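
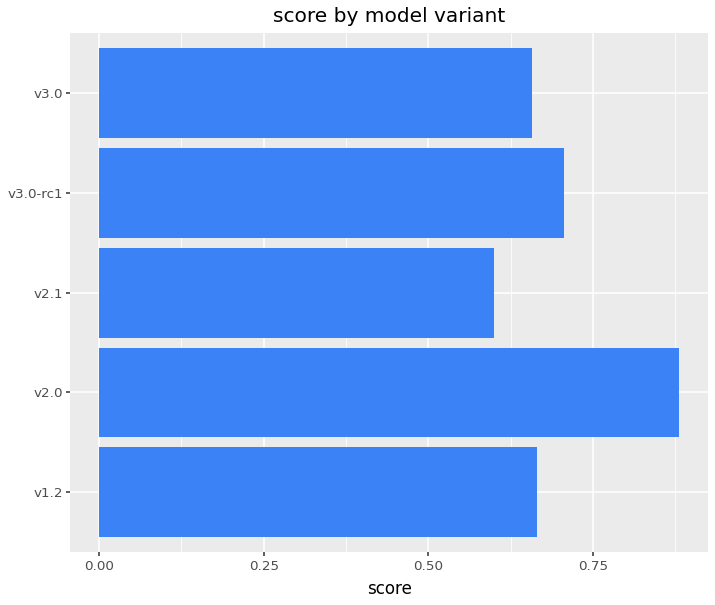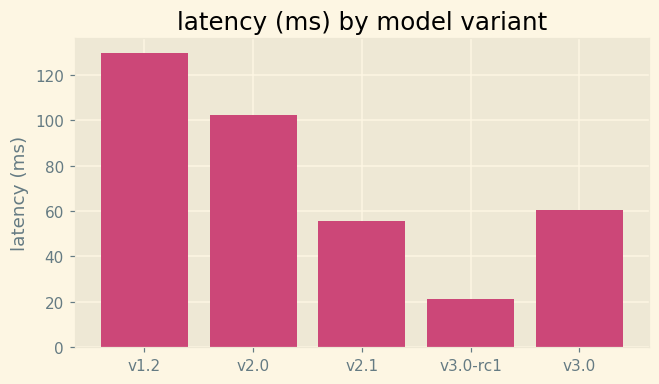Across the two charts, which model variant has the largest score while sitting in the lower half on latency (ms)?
v3.0-rc1

Chart 2 median latency (ms) ≈ 60; below-median model variants: v2.1, v3.0-rc1. Among those, v3.0-rc1 has the highest score (≈ 0.7).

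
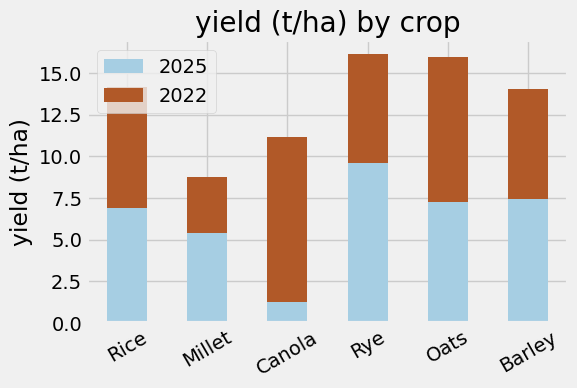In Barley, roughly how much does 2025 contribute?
≈ 8

2025 top ≈ 8, bottom ≈ 0; segment ≈ 8.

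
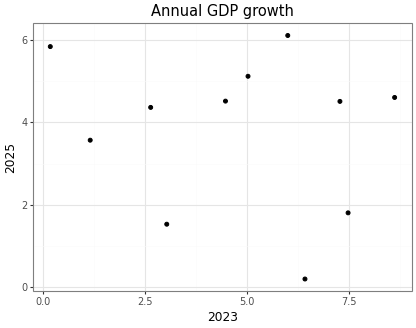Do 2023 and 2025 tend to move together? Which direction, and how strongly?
Points are roughly uncorrelated; weak (|r| ≈ 0.2).

no clear correlation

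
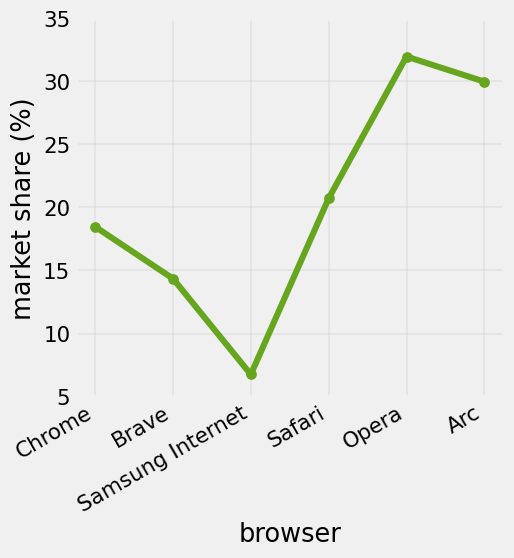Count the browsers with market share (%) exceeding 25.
Above 25: Opera, Arc.

2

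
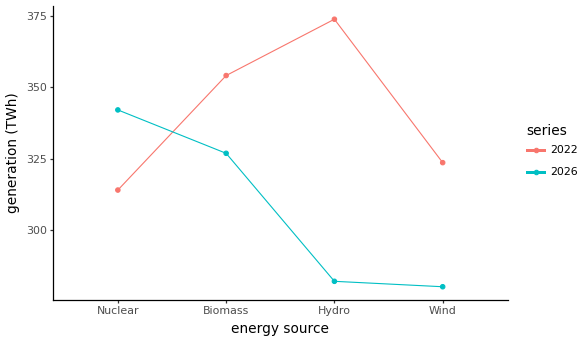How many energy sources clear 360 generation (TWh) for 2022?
Above 360: Hydro.

1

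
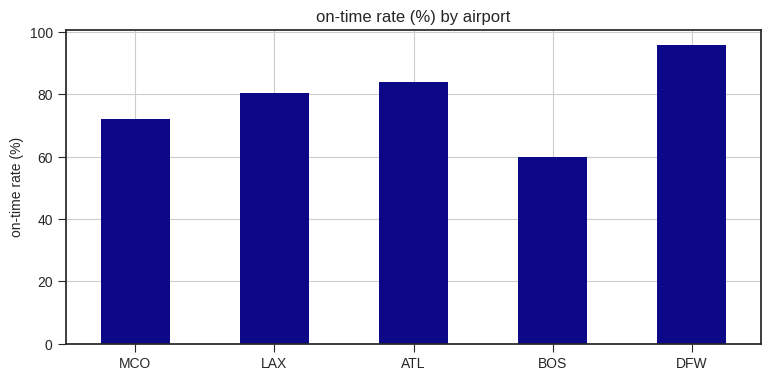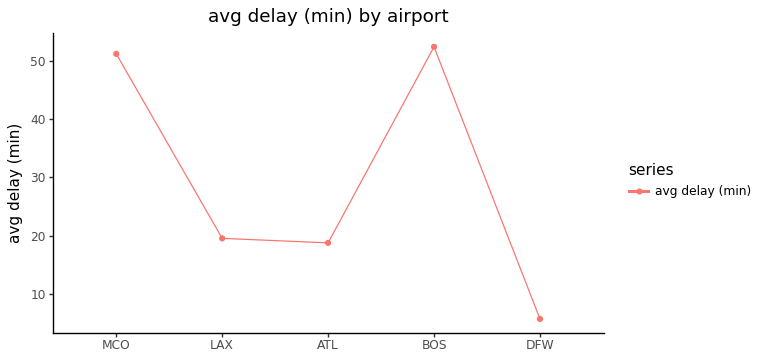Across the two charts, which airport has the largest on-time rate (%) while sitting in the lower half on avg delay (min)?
DFW

Chart 2 median avg delay (min) ≈ 20; below-median airports: ATL, DFW. Among those, DFW has the highest on-time rate (%) (≈ 100).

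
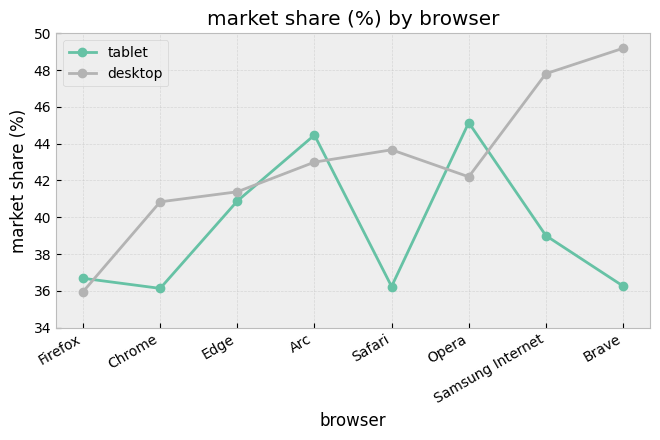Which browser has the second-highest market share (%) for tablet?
Top 3 for tablet: Opera ≈ 46, Arc ≈ 44, Edge ≈ 40.

Arc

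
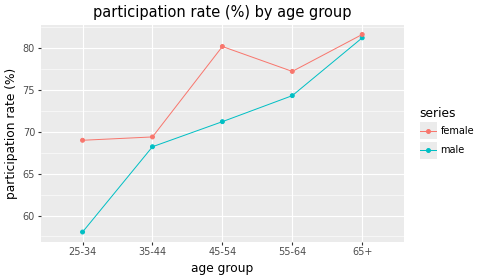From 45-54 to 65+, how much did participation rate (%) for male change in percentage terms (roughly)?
≈ +13.9%

45-54 ≈ 72, 65+ ≈ 82; (82 − 72) / 72 ≈ +13.9%.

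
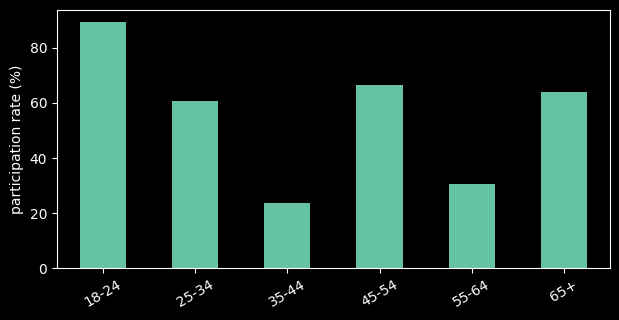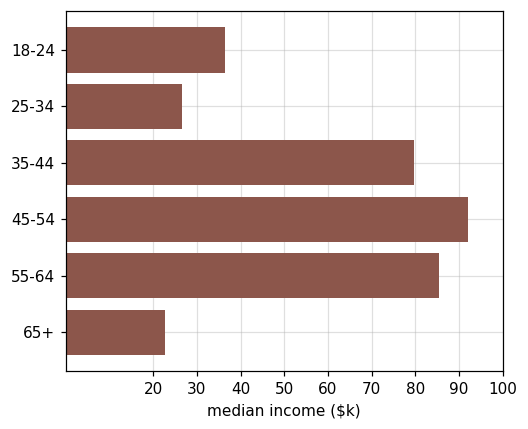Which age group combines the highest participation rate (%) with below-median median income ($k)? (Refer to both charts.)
Chart 2 median median income ($k) ≈ 60; below-median age groups: 18-24, 25-34, 65+. Among those, 18-24 has the highest participation rate (%) (≈ 90).

18-24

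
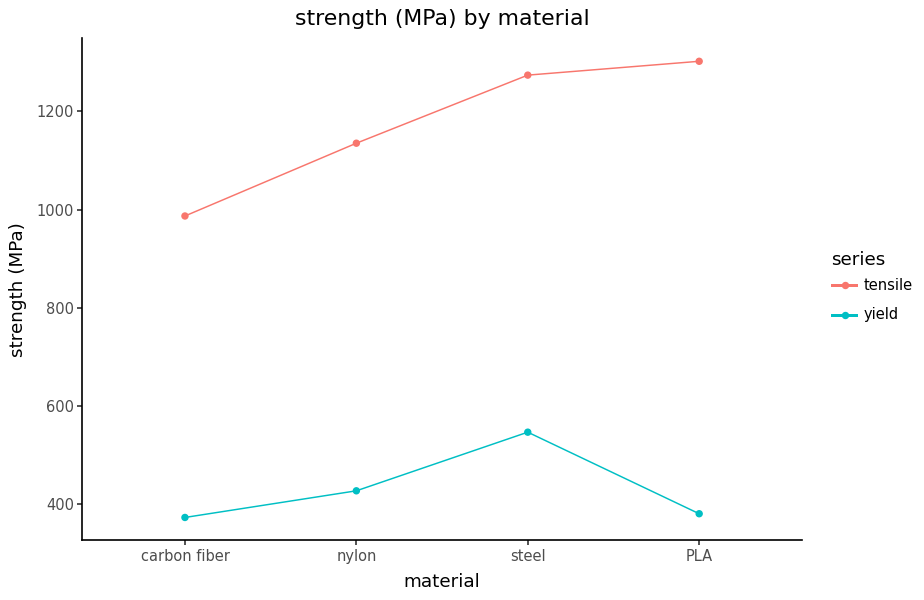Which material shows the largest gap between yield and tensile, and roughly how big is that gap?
PLA, ≈ 900 MPa

PLA: yield ≈ 400, tensile ≈ 1300 → gap ≈ 900. Next-largest (steel) is only ≈ 800.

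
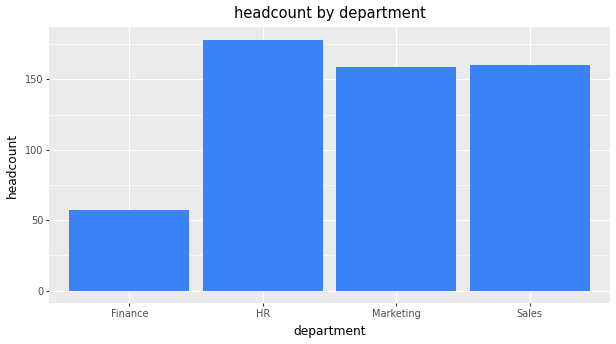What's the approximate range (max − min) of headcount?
Max HR ≈ 180, min Finance ≈ 60; range ≈ 120.

≈ 120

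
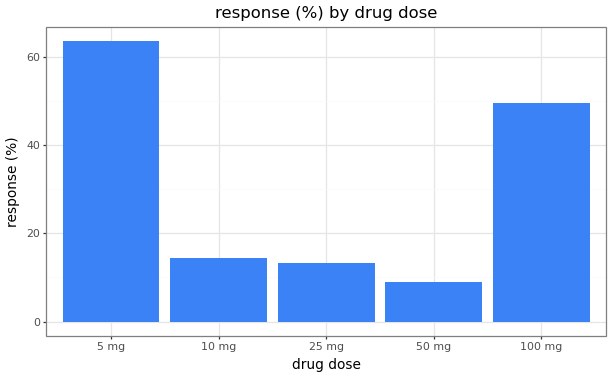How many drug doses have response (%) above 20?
2

Above 20: 5 mg, 100 mg.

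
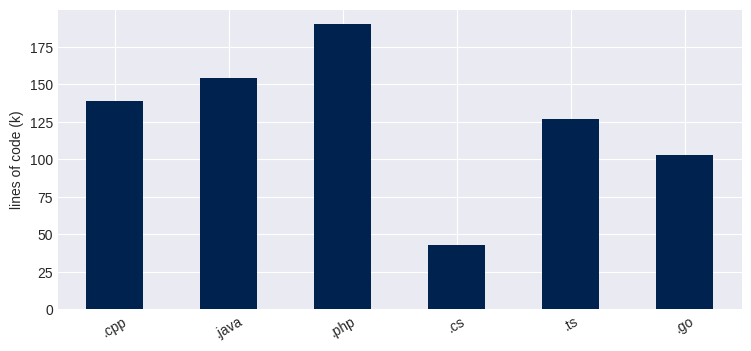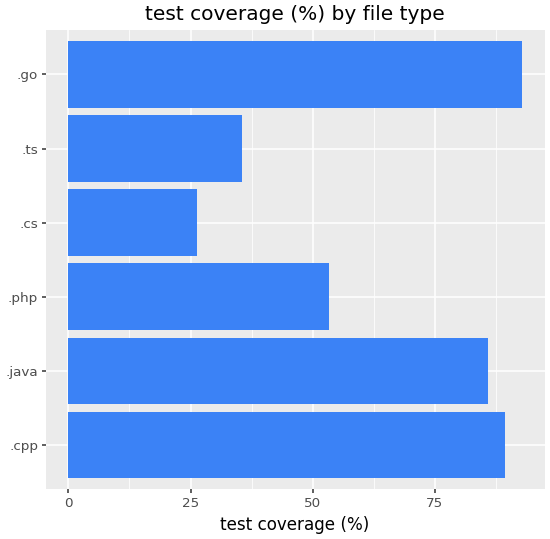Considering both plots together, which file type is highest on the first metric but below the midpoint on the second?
Chart 2 median test coverage (%) ≈ 70; below-median file types: .php, .cs, .ts. Among those, .php has the highest lines of code (k) (≈ 200).

.php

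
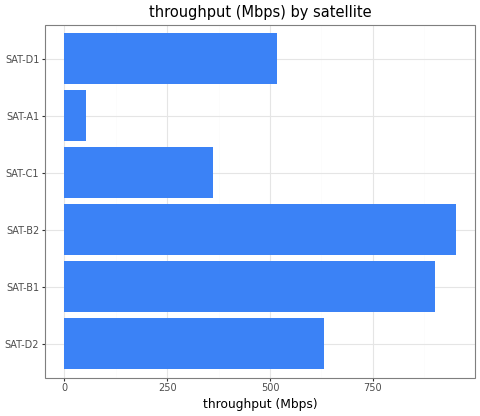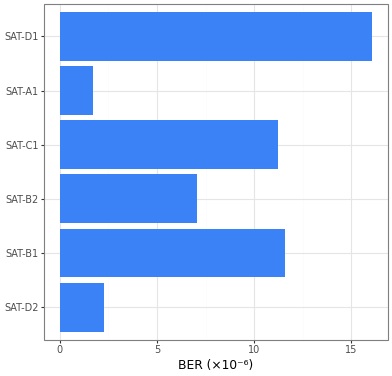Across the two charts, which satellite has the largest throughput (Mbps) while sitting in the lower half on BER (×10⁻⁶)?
Chart 2 median BER (×10⁻⁶) ≈ 10; below-median satellites: SAT-D2, SAT-B2, SAT-A1. Among those, SAT-B2 has the highest throughput (Mbps) (≈ 1000).

SAT-B2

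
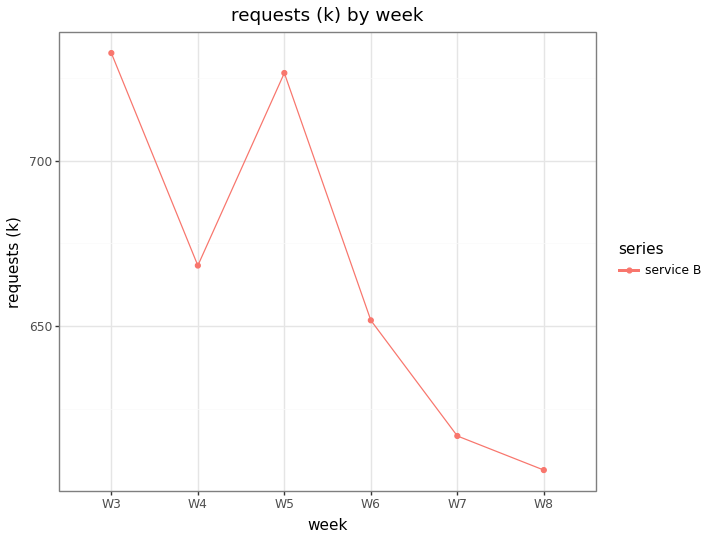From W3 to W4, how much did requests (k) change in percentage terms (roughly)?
W3 ≈ 740, W4 ≈ 660; (660 − 740) / 740 ≈ -10.8%.

≈ -10.8%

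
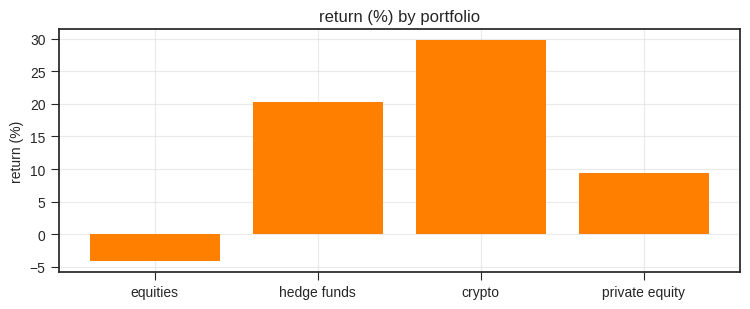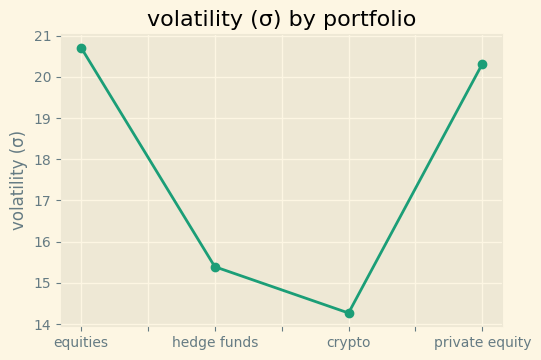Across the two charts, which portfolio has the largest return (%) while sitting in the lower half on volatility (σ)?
crypto

Chart 2 median volatility (σ) ≈ 18; below-median portfolios: hedge funds, crypto. Among those, crypto has the highest return (%) (≈ 30).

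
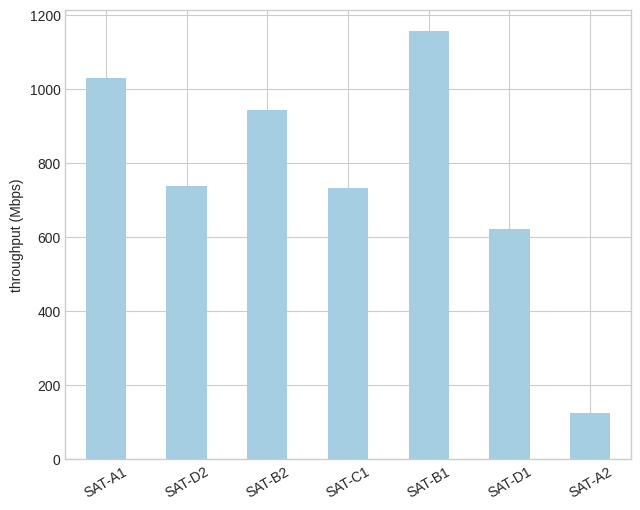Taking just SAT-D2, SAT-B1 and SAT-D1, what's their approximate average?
(700 + 1200 + 600) / 3 ≈ 833.

≈ 833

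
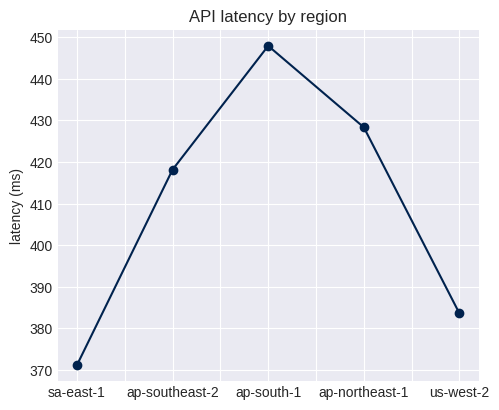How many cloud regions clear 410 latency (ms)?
Above 410: ap-southeast-2, ap-south-1, ap-northeast-1.

3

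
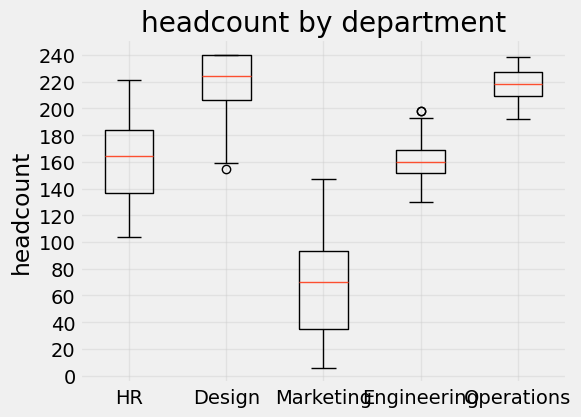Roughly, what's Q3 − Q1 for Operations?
≈ 20

Q3 ≈ 220, Q1 ≈ 200; IQR ≈ 20.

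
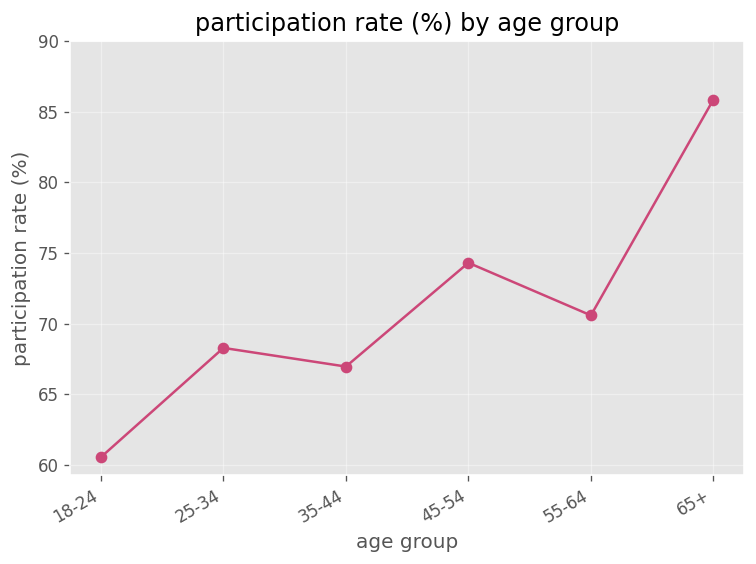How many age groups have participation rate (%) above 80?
Above 80: 65+.

1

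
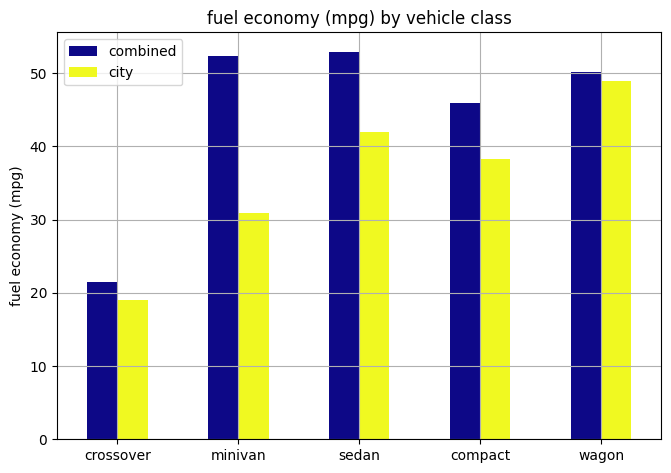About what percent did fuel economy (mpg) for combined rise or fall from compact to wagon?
compact ≈ 45, wagon ≈ 50; (50 − 45) / 45 ≈ +11.1%.

≈ +11.1%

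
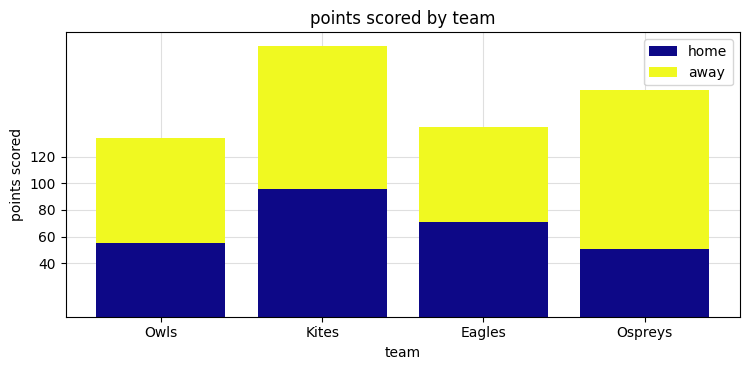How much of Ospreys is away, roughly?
away top ≈ 160, bottom ≈ 60; segment ≈ 100.

≈ 100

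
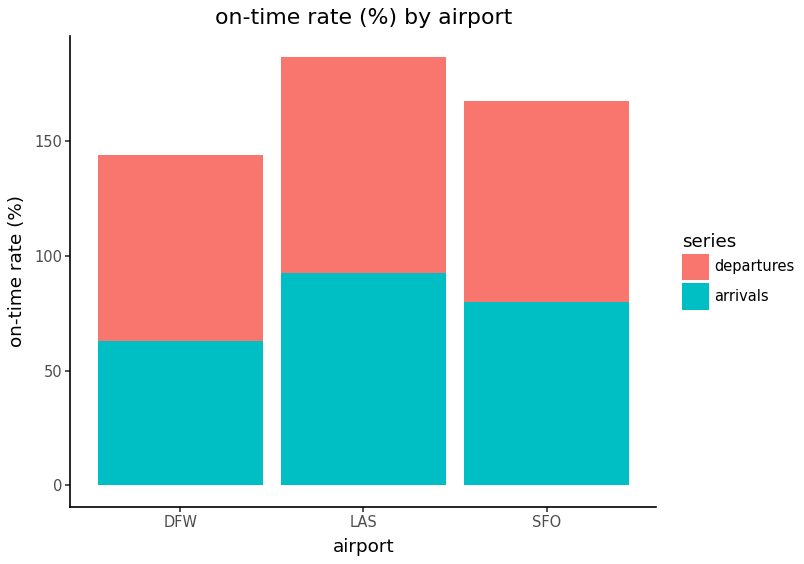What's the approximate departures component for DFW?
≈ 80

departures top ≈ 140, bottom ≈ 60; segment ≈ 80.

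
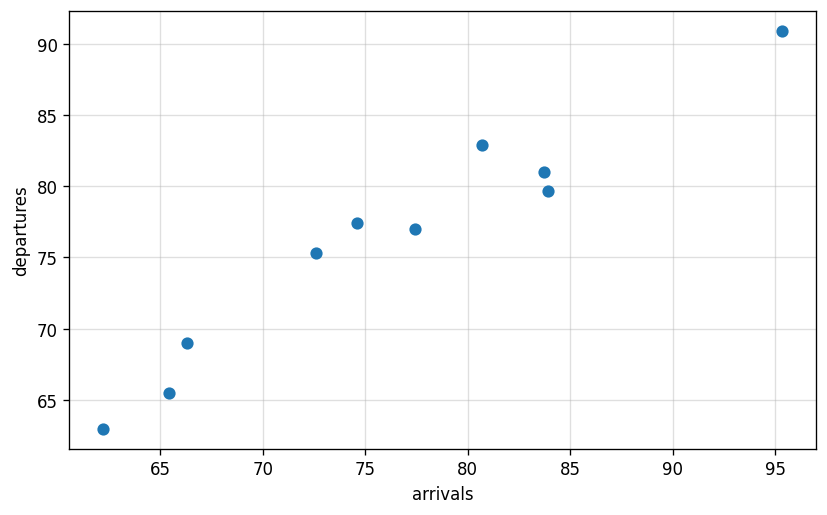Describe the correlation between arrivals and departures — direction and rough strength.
positive, strong

Points are positively correlated; strong (|r| ≈ 1.0).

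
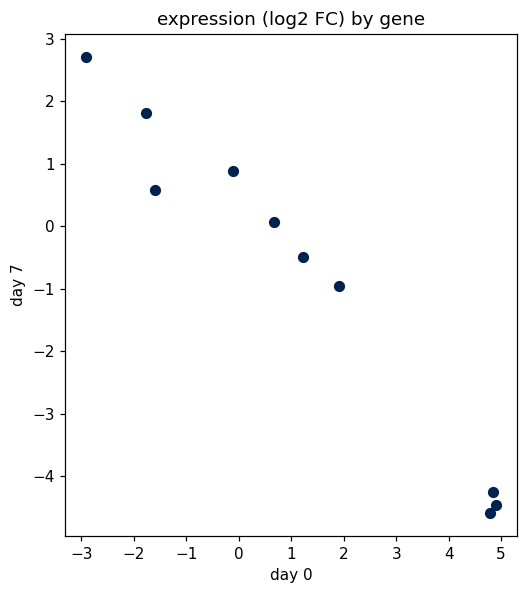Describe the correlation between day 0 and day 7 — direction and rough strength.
negative, strong

Points are negatively correlated; strong (|r| ≈ 1.0).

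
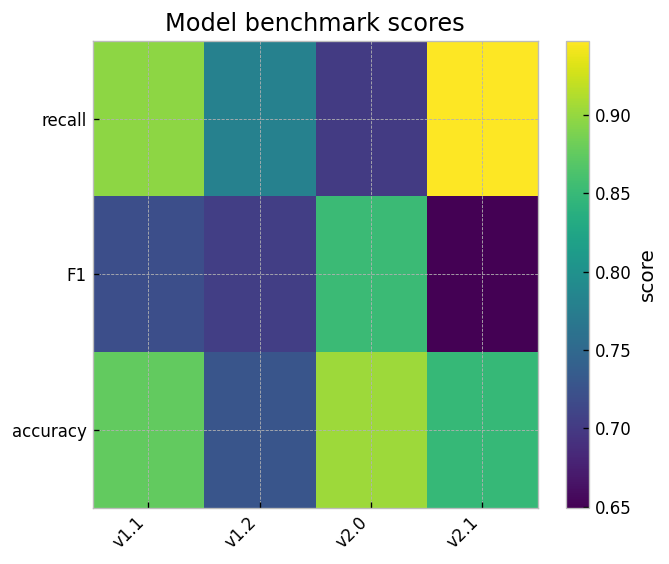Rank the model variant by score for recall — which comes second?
Top 3 for recall: v2.1 ≈ 0.95, v1.1 ≈ 0.90, v1.2 ≈ 0.80.

v1.1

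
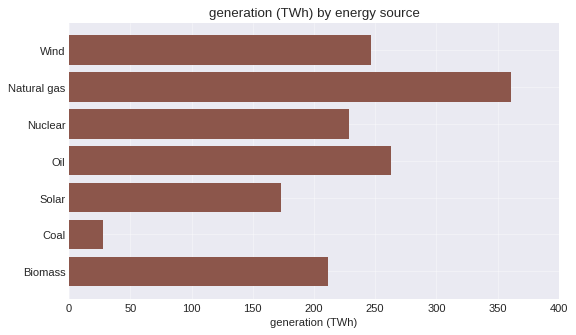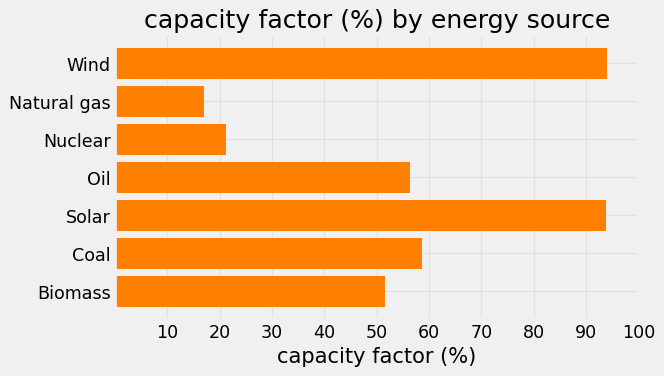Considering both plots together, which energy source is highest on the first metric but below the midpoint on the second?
Natural gas

Chart 2 median capacity factor (%) ≈ 60; below-median energy sources: Natural gas, Nuclear, Biomass. Among those, Natural gas has the highest generation (TWh) (≈ 350).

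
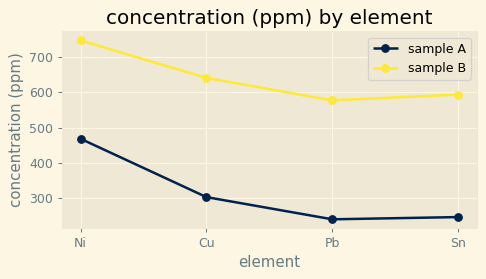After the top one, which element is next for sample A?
Cu

Top 3 for sample A: Ni ≈ 450, Cu ≈ 300, Sn ≈ 250.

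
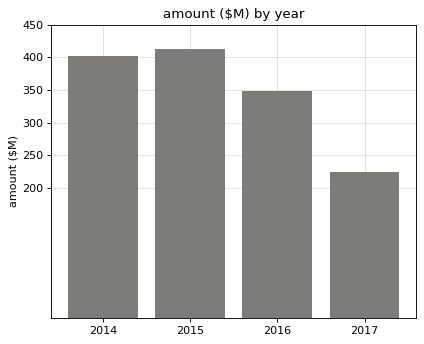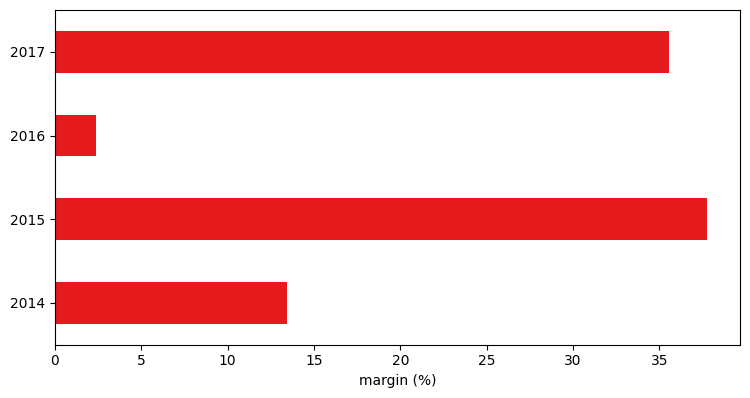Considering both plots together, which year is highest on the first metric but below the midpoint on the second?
Chart 2 median margin (%) ≈ 25; below-median years: 2014, 2016. Among those, 2014 has the highest amount ($M) (≈ 400).

2014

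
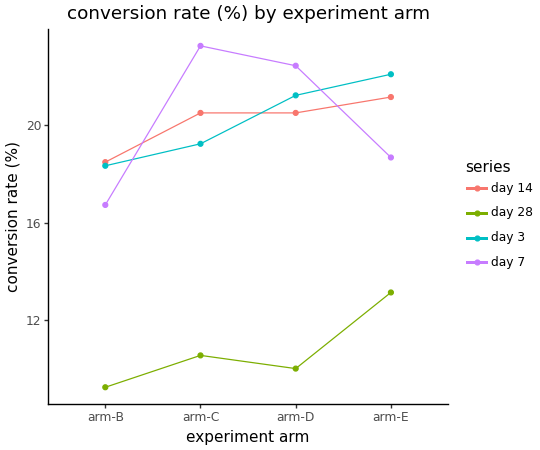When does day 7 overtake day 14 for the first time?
arm-B: day 7 ≈ 16 vs day 14 ≈ 18 (not yet); arm-C: day 7 ≈ 24 vs day 14 ≈ 20 (first crossover).

arm-C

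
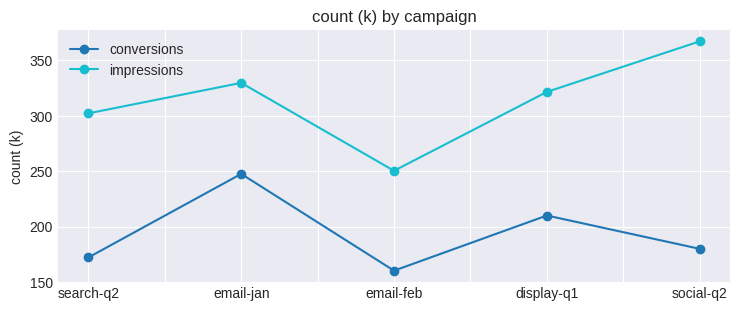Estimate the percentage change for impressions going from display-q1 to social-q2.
display-q1 ≈ 320, social-q2 ≈ 360; (360 − 320) / 320 ≈ +12.5%.

≈ +12.5%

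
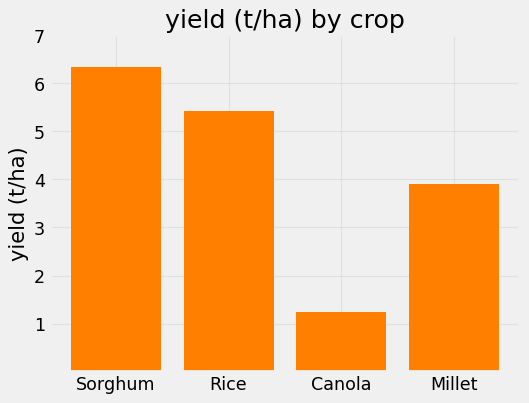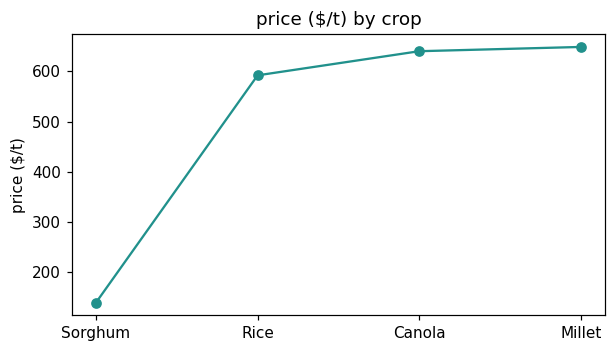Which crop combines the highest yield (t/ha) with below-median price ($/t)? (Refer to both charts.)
Chart 2 median price ($/t) ≈ 600; below-median crops: Sorghum, Rice. Among those, Sorghum has the highest yield (t/ha) (≈ 6).

Sorghum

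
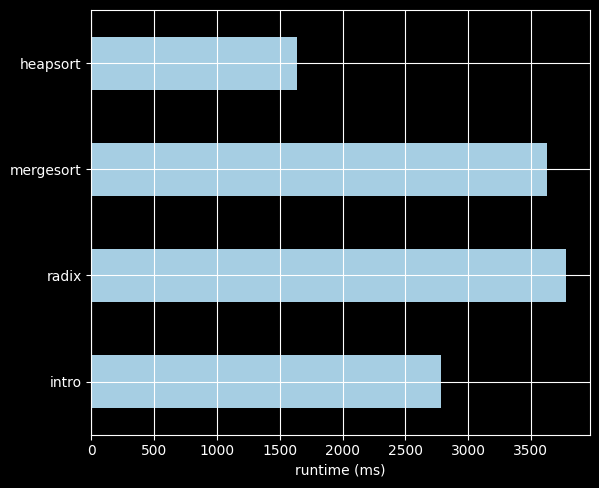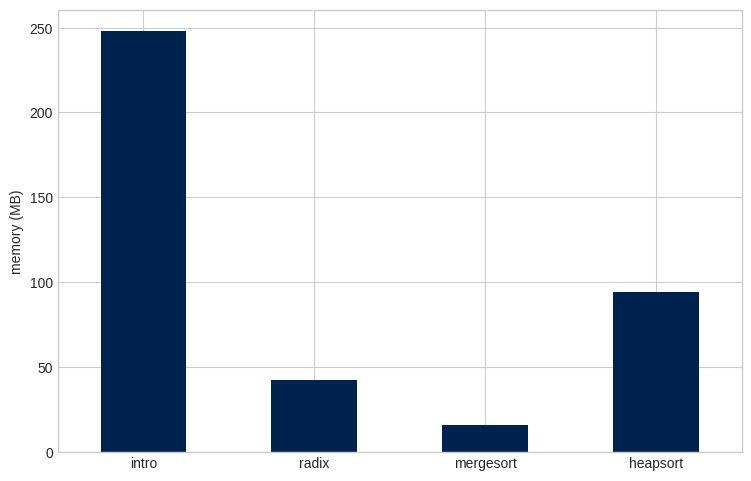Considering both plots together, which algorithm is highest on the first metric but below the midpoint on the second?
Chart 2 median memory (MB) ≈ 75; below-median algorithms: radix, mergesort. Among those, radix has the highest runtime (ms) (≈ 4000).

radix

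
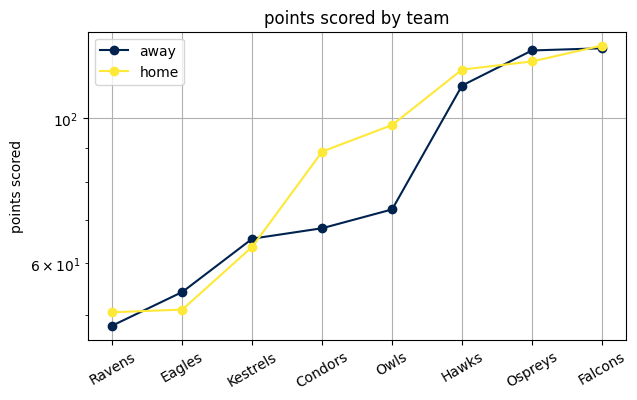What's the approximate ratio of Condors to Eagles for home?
Condors ≈ 90, Eagles ≈ 50; 90/50 ≈ 1.8.

≈ 1.8×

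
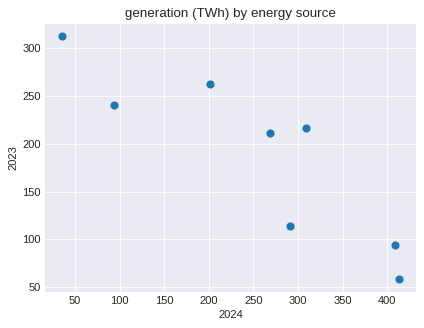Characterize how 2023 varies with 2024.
negative, strong

Points are negatively correlated; strong (|r| ≈ 0.9).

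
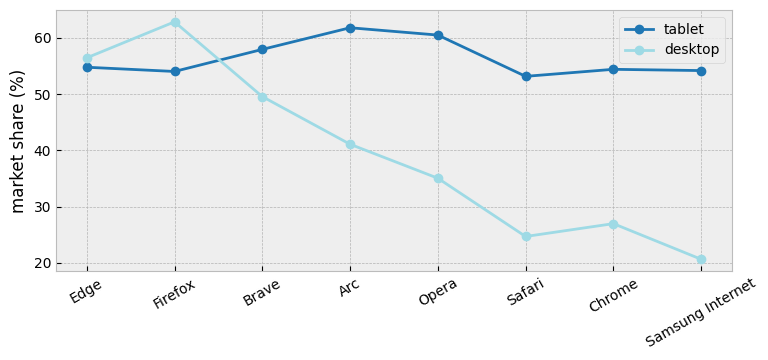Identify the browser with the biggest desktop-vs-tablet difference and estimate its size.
Samsung Internet: desktop ≈ 20, tablet ≈ 55 → gap ≈ 35. Next-largest (Safari) is only ≈ 30.

Samsung Internet, ≈ 35 %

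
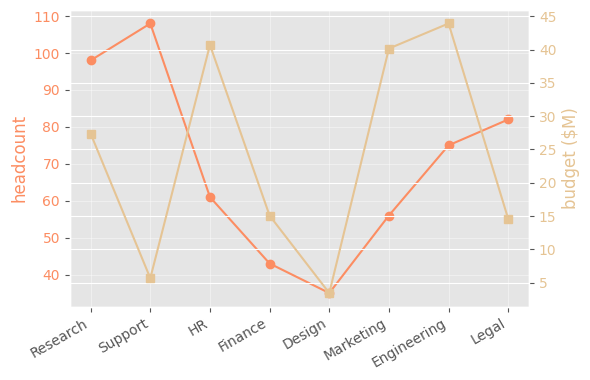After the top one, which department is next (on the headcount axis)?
Research

Top 3 (on the headcount axis): Support ≈ 110, Research ≈ 100, Legal ≈ 80.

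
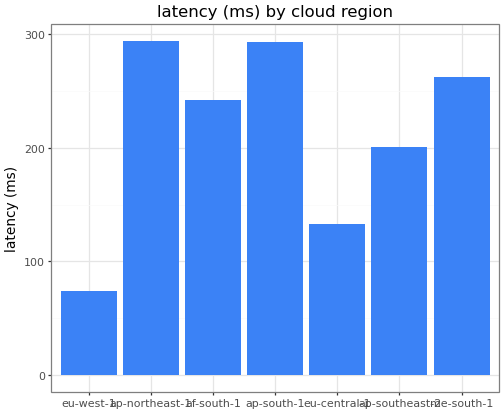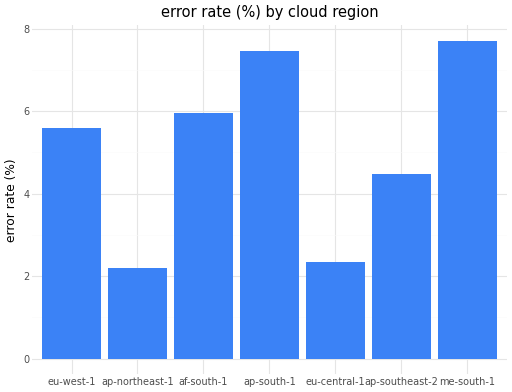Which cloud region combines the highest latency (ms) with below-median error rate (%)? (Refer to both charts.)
ap-northeast-1

Chart 2 median error rate (%) ≈ 6; below-median cloud regions: ap-northeast-1, eu-central-1, ap-southeast-2. Among those, ap-northeast-1 has the highest latency (ms) (≈ 300).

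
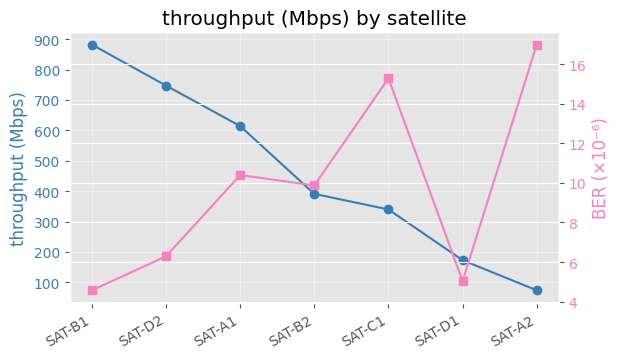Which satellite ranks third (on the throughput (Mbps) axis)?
Top 4 (on the throughput (Mbps) axis): SAT-B1 ≈ 900, SAT-D2 ≈ 700, SAT-A1 ≈ 600, SAT-B2 ≈ 400.

SAT-A1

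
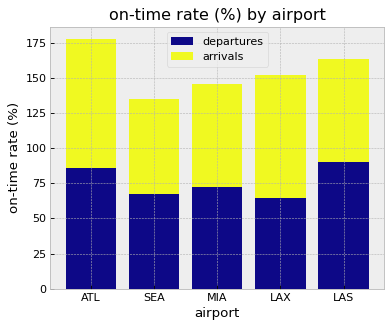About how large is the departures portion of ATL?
≈ 80

departures top ≈ 80, bottom ≈ 0; segment ≈ 80.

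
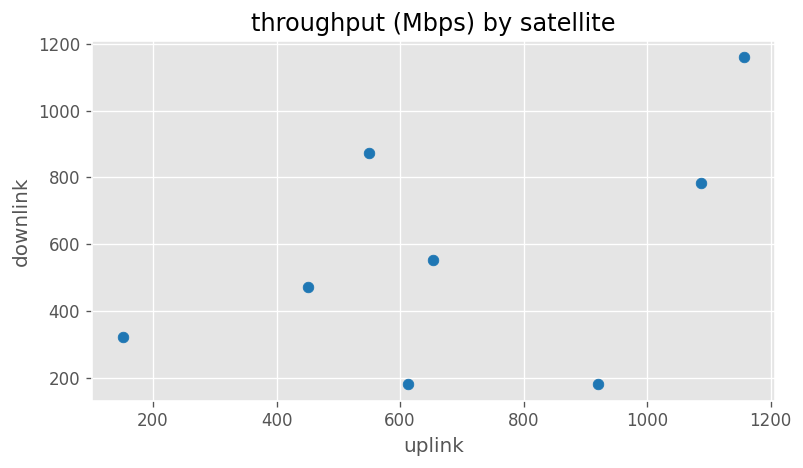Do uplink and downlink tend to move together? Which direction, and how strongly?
positive, moderate

Points are positively correlated; moderate (|r| ≈ 0.5).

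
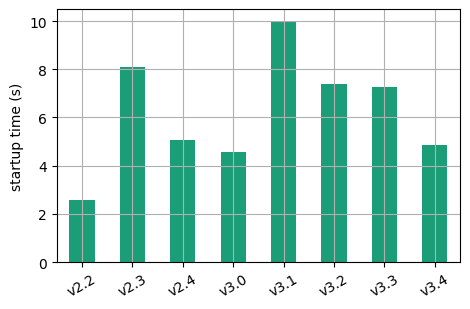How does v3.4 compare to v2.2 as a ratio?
≈ 1.67×

v3.4 ≈ 5, v2.2 ≈ 3; 5/3 ≈ 1.67.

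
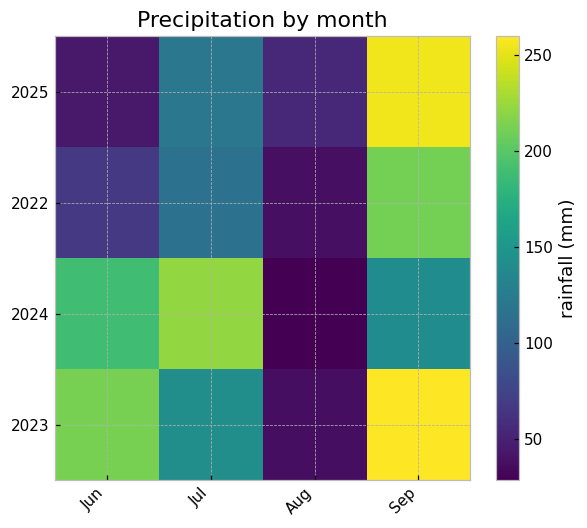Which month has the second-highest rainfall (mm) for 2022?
Top 3 for 2022: Sep ≈ 220, Jul ≈ 120, Jun ≈ 60.

Jul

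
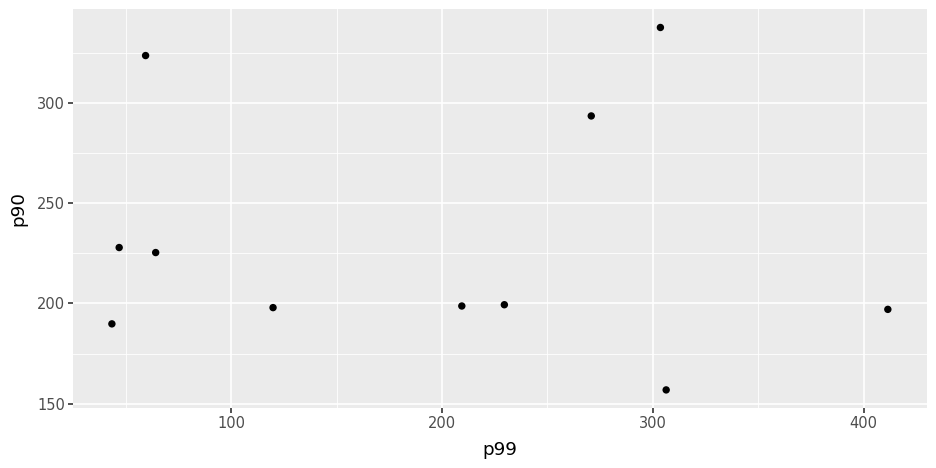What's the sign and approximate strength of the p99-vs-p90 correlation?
Points are roughly uncorrelated; weak (|r| ≈ 0.0).

no clear correlation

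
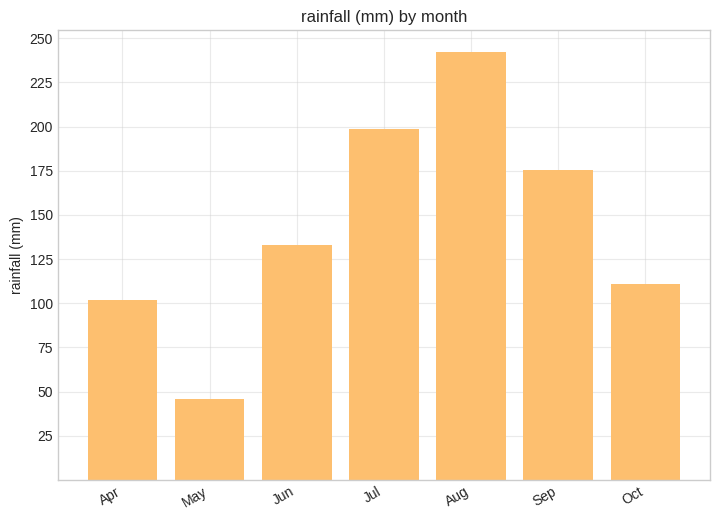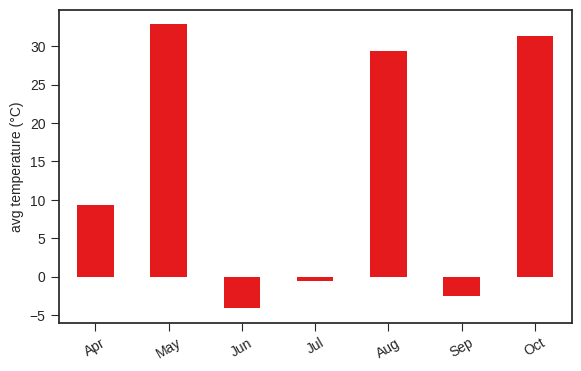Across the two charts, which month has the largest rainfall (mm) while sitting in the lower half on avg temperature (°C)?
Chart 2 median avg temperature (°C) ≈ 10; below-median months: Jun, Jul, Sep. Among those, Jul has the highest rainfall (mm) (≈ 200).

Jul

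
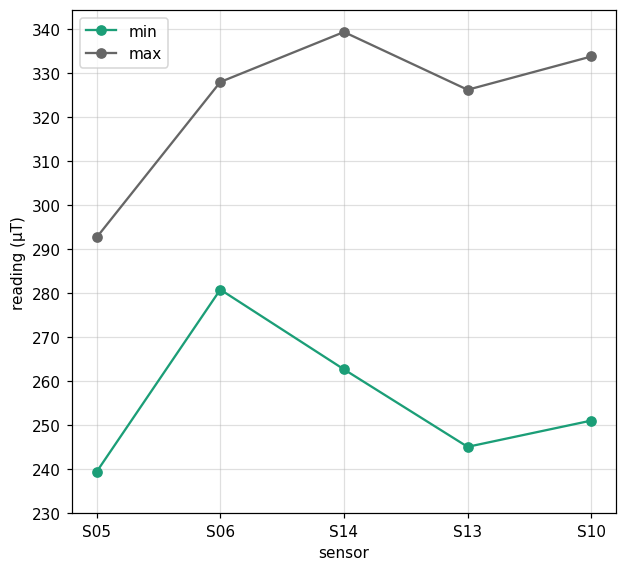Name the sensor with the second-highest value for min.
S14

Top 3 for min: S06 ≈ 280, S14 ≈ 260, S10 ≈ 250.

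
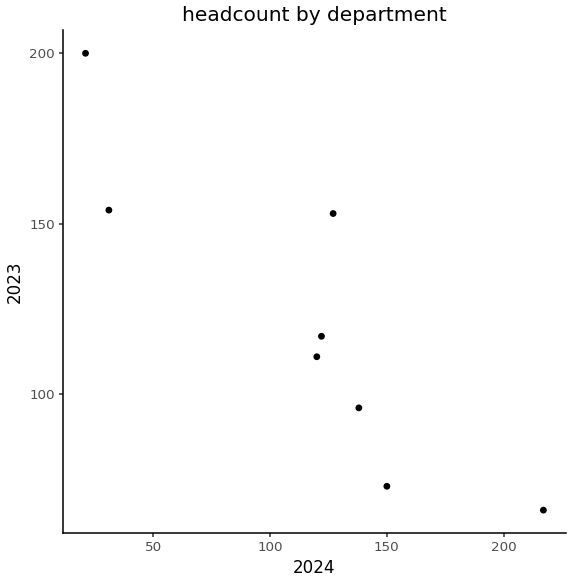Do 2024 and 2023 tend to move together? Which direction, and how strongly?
negative, strong

Points are negatively correlated; strong (|r| ≈ 0.9).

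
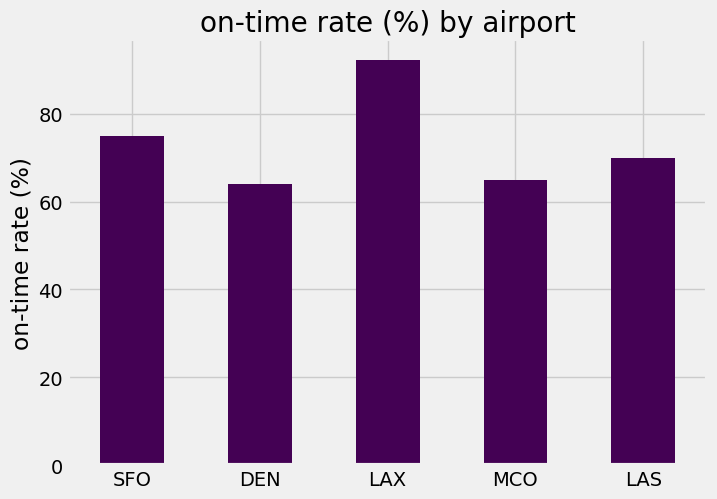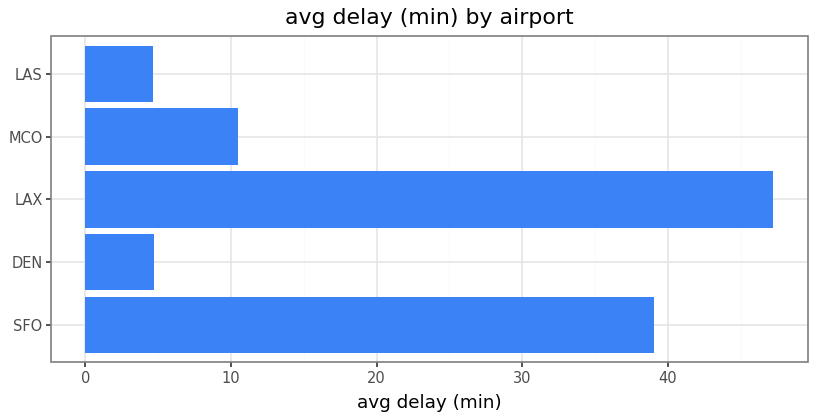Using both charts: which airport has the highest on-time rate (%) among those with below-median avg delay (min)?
LAS

Chart 2 median avg delay (min) ≈ 10; below-median airports: DEN, LAS. Among those, LAS has the highest on-time rate (%) (≈ 70).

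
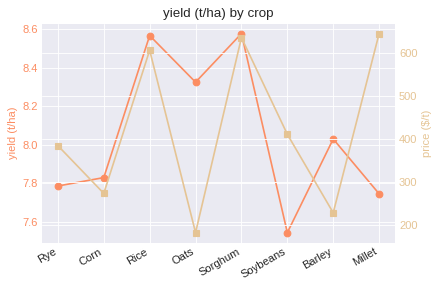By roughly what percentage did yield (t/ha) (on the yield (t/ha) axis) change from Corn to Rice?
Corn ≈ 7.8, Rice ≈ 8.6; (8.6 − 7.8) / 7.8 ≈ +10.3%.

≈ +10.3%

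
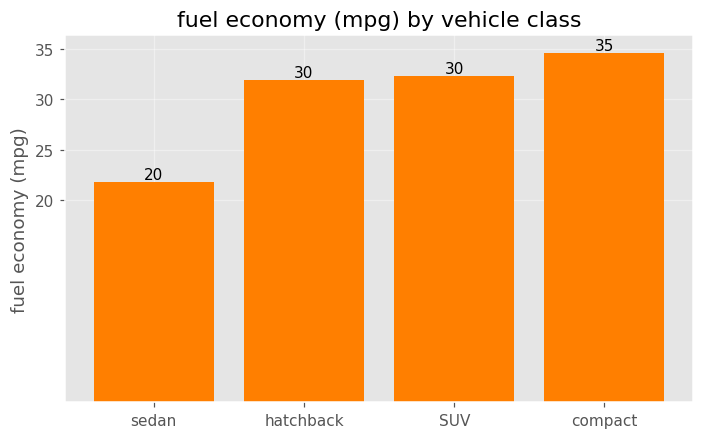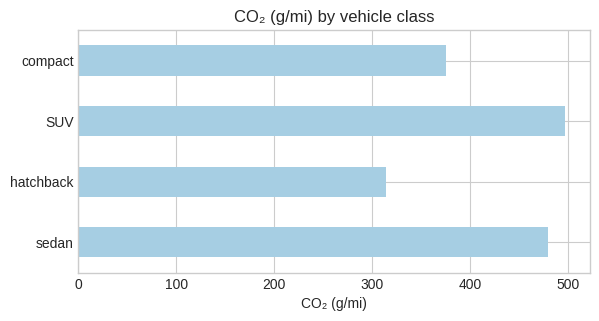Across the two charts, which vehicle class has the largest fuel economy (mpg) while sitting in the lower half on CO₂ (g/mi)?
Chart 2 median CO₂ (g/mi) ≈ 450; below-median vehicle classes: hatchback, compact. Among those, compact has the highest fuel economy (mpg) (≈ 35).

compact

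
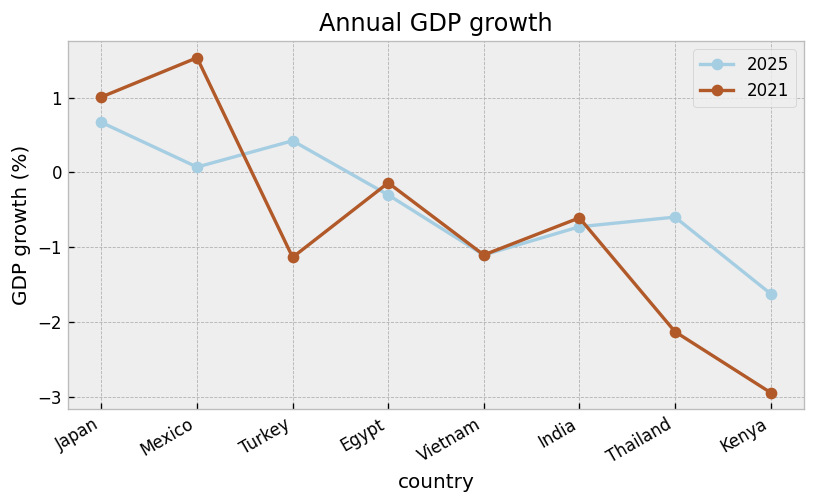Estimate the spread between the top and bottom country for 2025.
≈ 2.0

Max Japan ≈ 0.5, min Kenya ≈ -1.5; range ≈ 2.0.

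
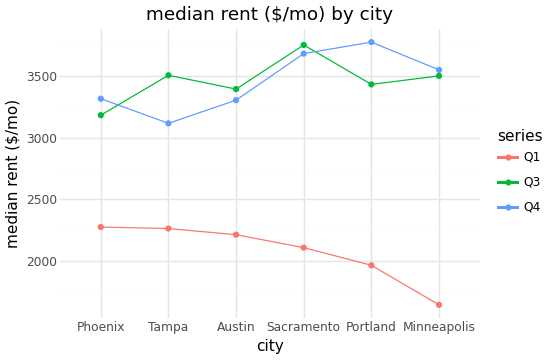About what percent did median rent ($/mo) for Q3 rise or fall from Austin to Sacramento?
≈ +11.8%

Austin ≈ 3400, Sacramento ≈ 3800; (3800 − 3400) / 3400 ≈ +11.8%.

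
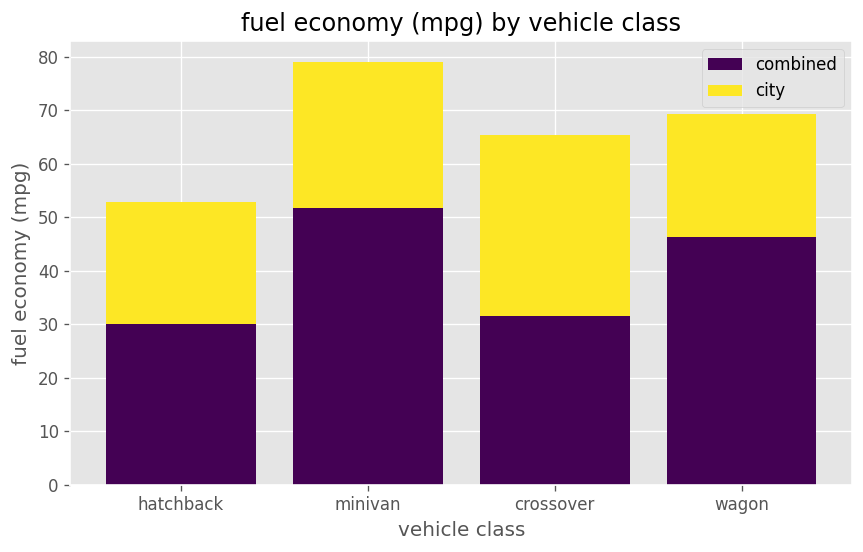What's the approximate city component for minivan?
≈ 30

city top ≈ 80, bottom ≈ 50; segment ≈ 30.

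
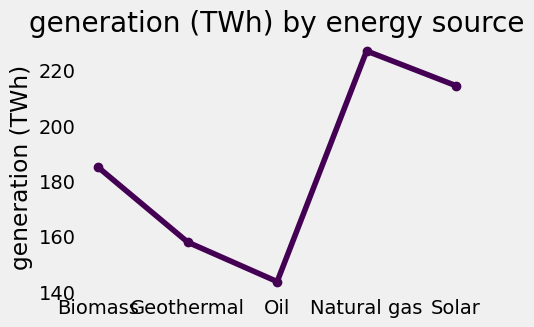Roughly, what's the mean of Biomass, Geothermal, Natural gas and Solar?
(180 + 160 + 230 + 210) / 4 ≈ 195.

≈ 195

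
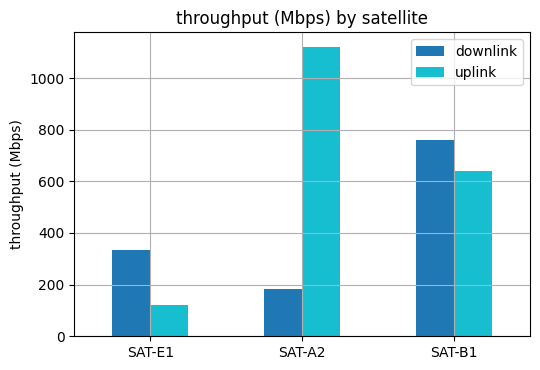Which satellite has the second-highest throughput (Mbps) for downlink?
SAT-E1

Top 3 for downlink: SAT-B1 ≈ 800, SAT-E1 ≈ 300, SAT-A2 ≈ 200.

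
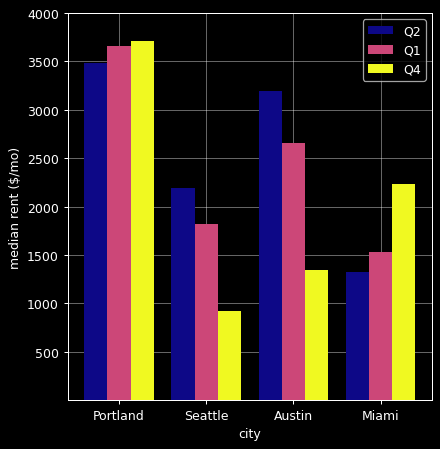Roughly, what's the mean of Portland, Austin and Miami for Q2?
≈ 2667

(3500 + 3000 + 1500) / 3 ≈ 2667.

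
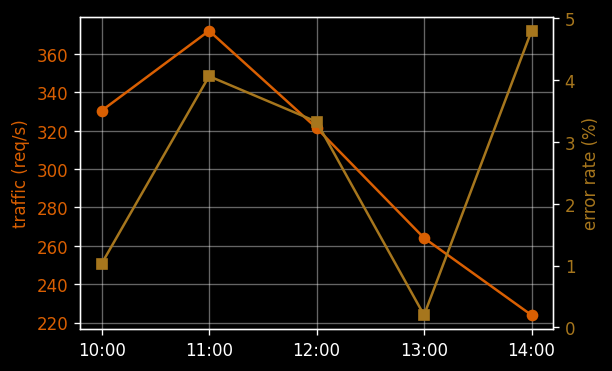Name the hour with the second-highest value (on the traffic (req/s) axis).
10:00

Top 3 (on the traffic (req/s) axis): 11:00 ≈ 380, 10:00 ≈ 340, 12:00 ≈ 320.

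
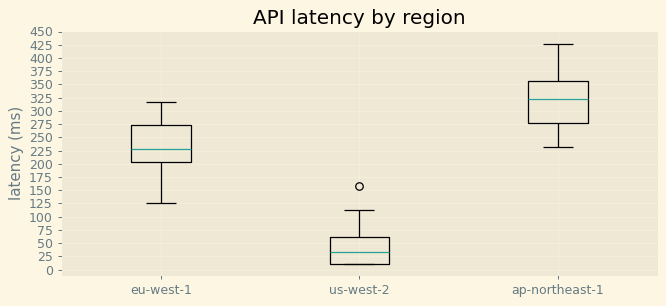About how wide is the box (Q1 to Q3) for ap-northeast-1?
≈ 75

Q3 ≈ 350, Q1 ≈ 275; IQR ≈ 75.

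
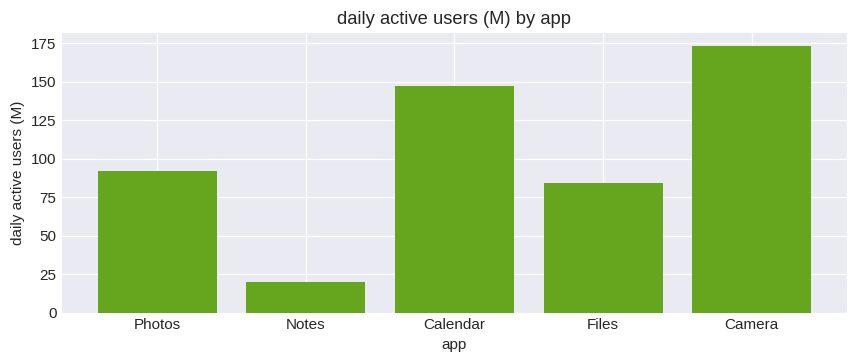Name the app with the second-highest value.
Top 3: Camera ≈ 180, Calendar ≈ 140, Photos ≈ 100.

Calendar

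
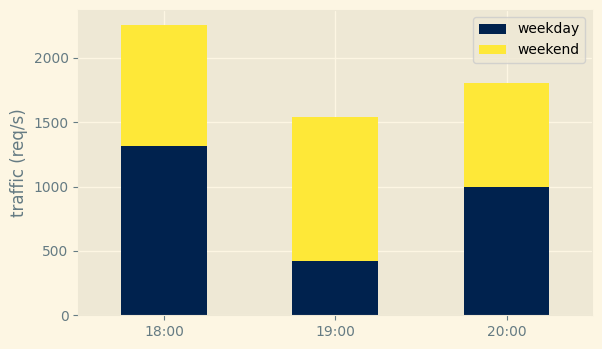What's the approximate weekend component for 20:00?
≈ 800

weekend top ≈ 1800, bottom ≈ 1000; segment ≈ 800.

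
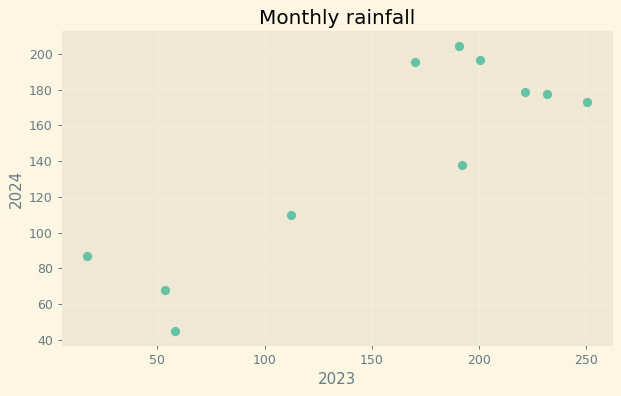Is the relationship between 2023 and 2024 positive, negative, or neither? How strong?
positive, strong

Points are positively correlated; strong (|r| ≈ 0.9).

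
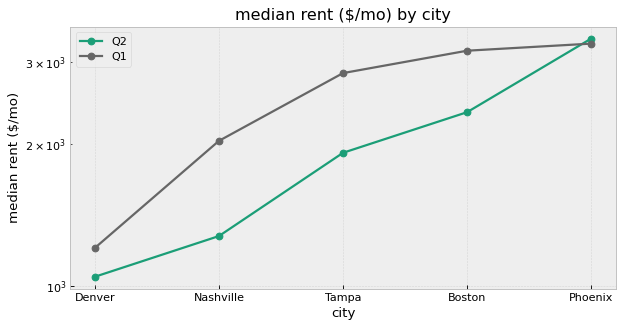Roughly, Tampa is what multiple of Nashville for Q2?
Tampa ≈ 2000, Nashville ≈ 1200; 2000/1200 ≈ 1.67.

≈ 1.67×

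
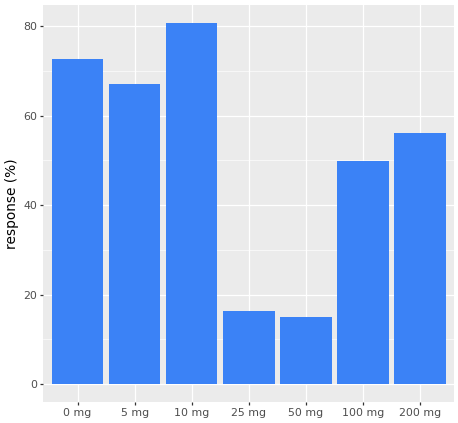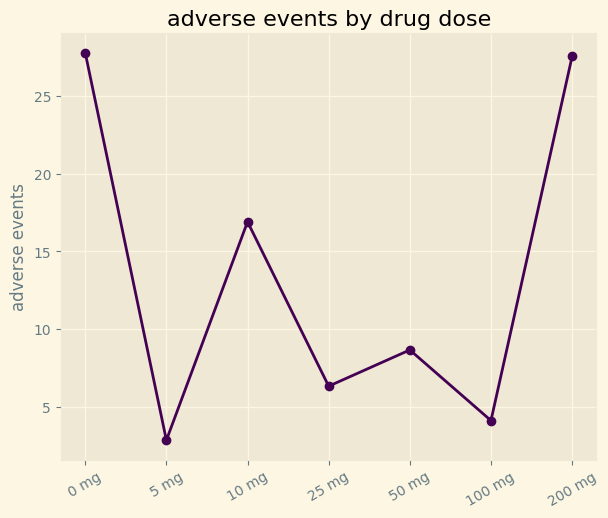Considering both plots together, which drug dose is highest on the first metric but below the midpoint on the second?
5 mg

Chart 2 median adverse events ≈ 10; below-median drug doses: 5 mg, 25 mg, 100 mg. Among those, 5 mg has the highest response (%) (≈ 70).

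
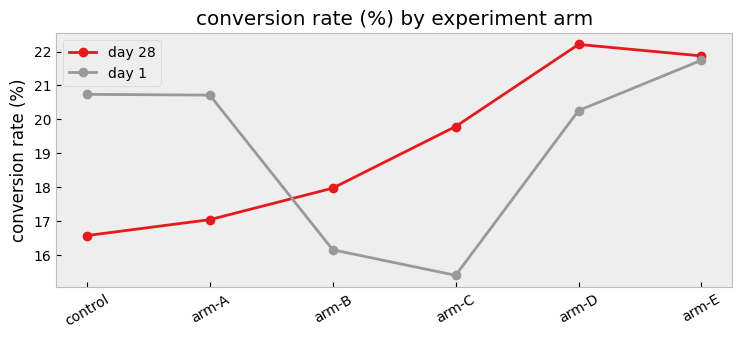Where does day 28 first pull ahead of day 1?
arm-A: day 28 ≈ 17 vs day 1 ≈ 21 (not yet); arm-B: day 28 ≈ 18 vs day 1 ≈ 16 (first crossover).

arm-B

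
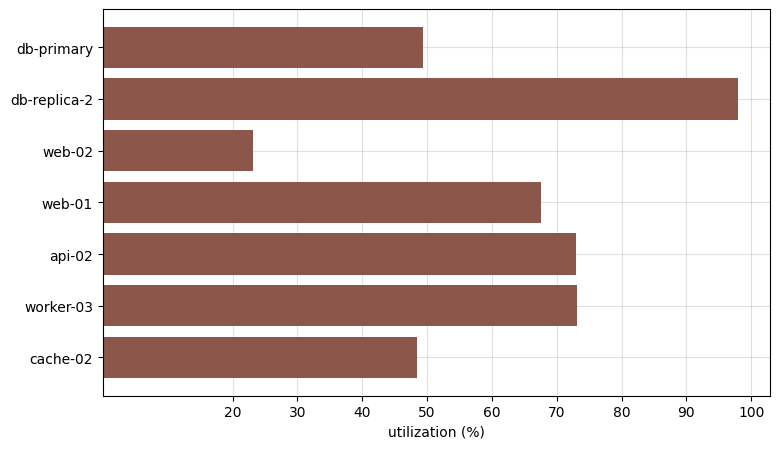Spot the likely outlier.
web-02 ≈ 20; the rest sit between ≈ 50 and ≈ 100.

web-02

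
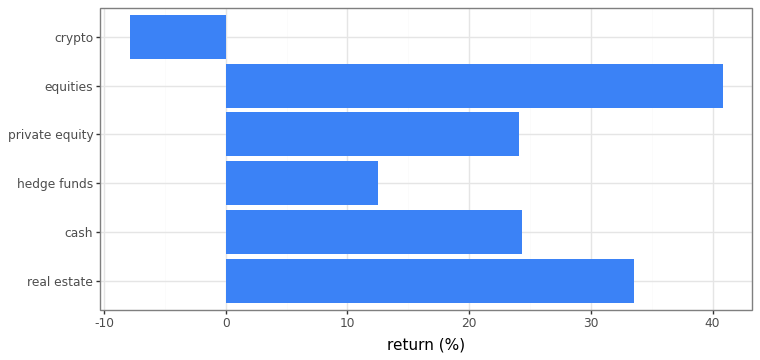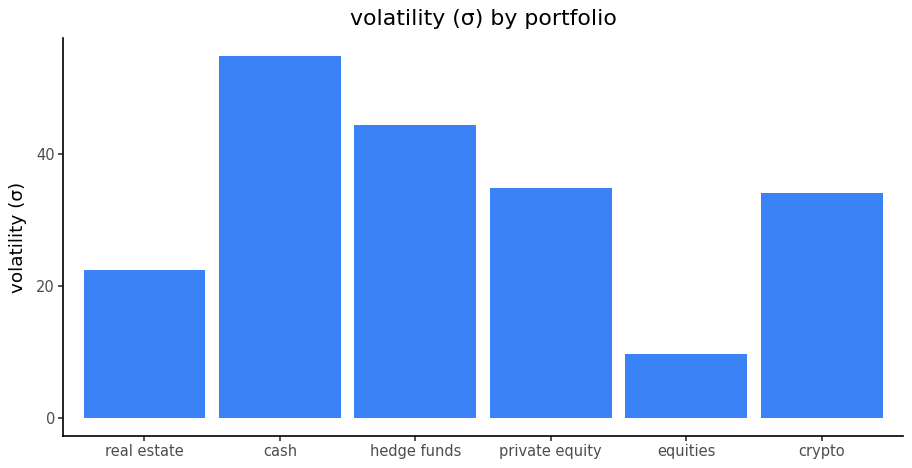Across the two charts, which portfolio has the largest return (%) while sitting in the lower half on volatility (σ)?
Chart 2 median volatility (σ) ≈ 30; below-median portfolios: real estate, equities, crypto. Among those, equities has the highest return (%) (≈ 40).

equities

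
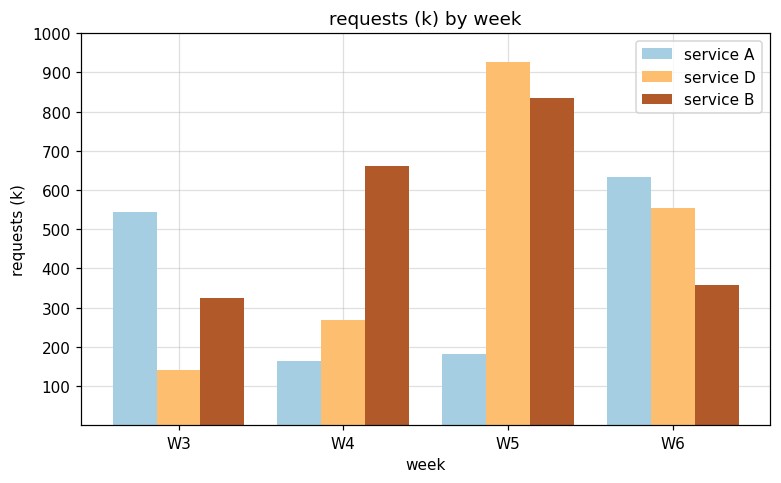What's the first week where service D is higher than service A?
W3: service D ≈ 100 vs service A ≈ 500 (not yet); W4: service D ≈ 300 vs service A ≈ 200 (first crossover).

W4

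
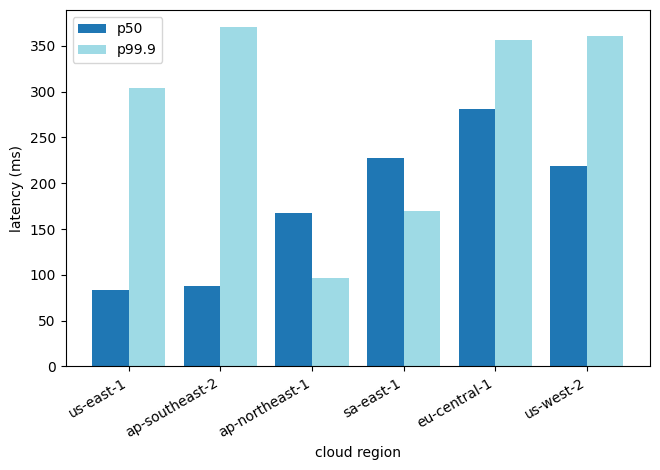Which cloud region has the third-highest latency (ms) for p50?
us-west-2

Top 4 for p50: eu-central-1 ≈ 300, sa-east-1 ≈ 250, us-west-2 ≈ 200, ap-northeast-1 ≈ 150.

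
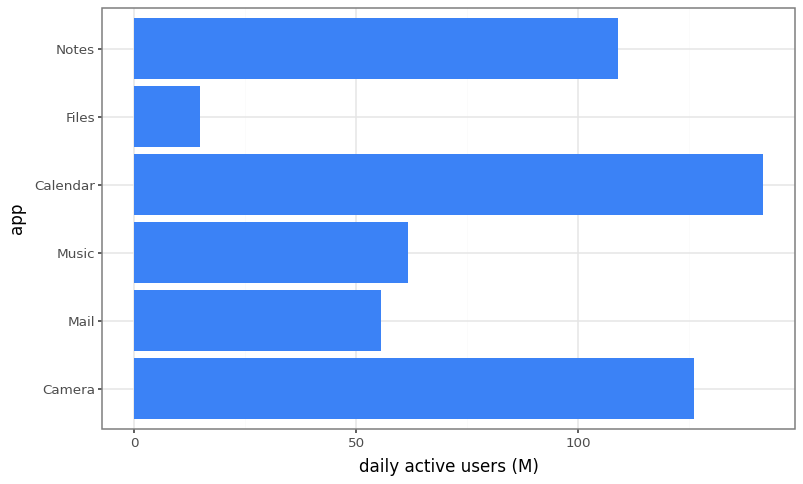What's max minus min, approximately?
Max Calendar ≈ 140, min Files ≈ 20; range ≈ 120.

≈ 120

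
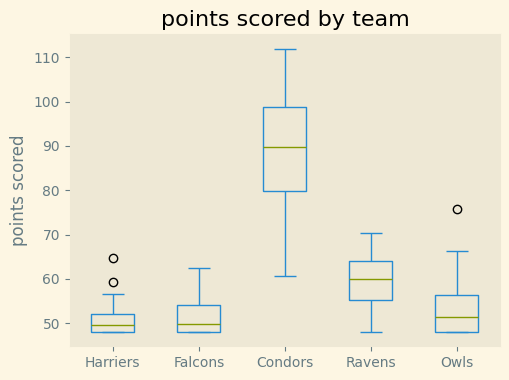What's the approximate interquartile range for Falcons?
≈ 5

Q3 ≈ 55, Q1 ≈ 50; IQR ≈ 5.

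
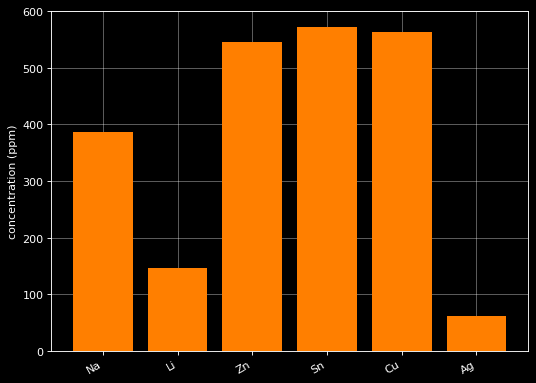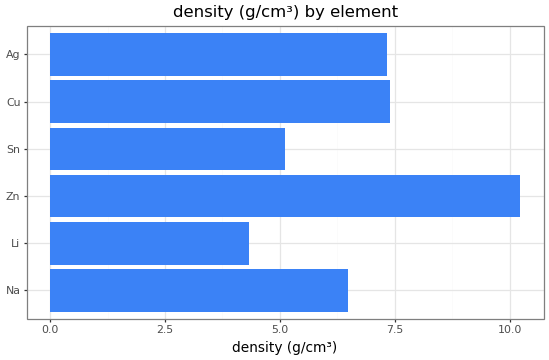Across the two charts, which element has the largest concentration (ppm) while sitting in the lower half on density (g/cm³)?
Sn

Chart 2 median density (g/cm³) ≈ 7; below-median elements: Na, Li, Sn. Among those, Sn has the highest concentration (ppm) (≈ 600).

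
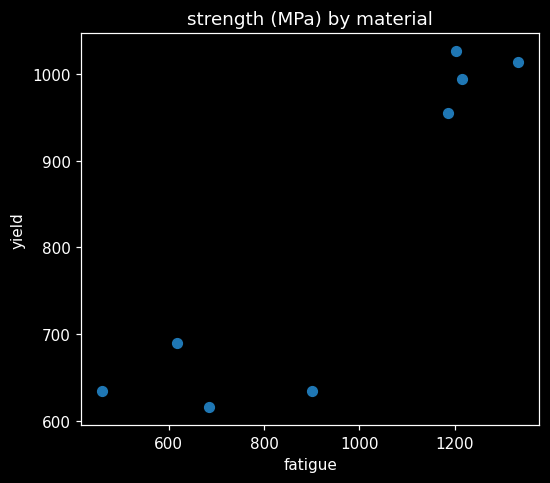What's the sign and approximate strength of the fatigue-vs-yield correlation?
positive, strong

Points are positively correlated; strong (|r| ≈ 0.9).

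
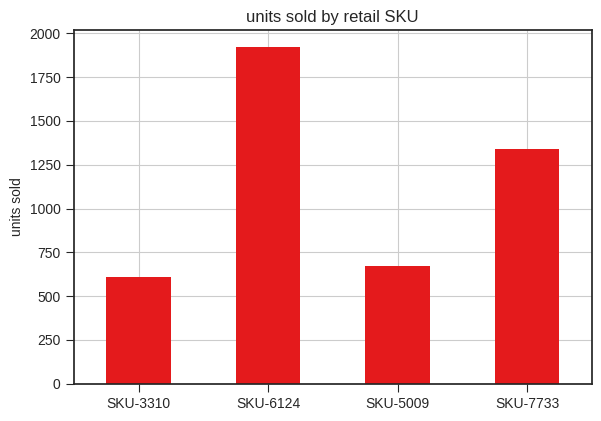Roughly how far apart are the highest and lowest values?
Max SKU-6124 ≈ 2000, min SKU-3310 ≈ 600; range ≈ 1400.

≈ 1400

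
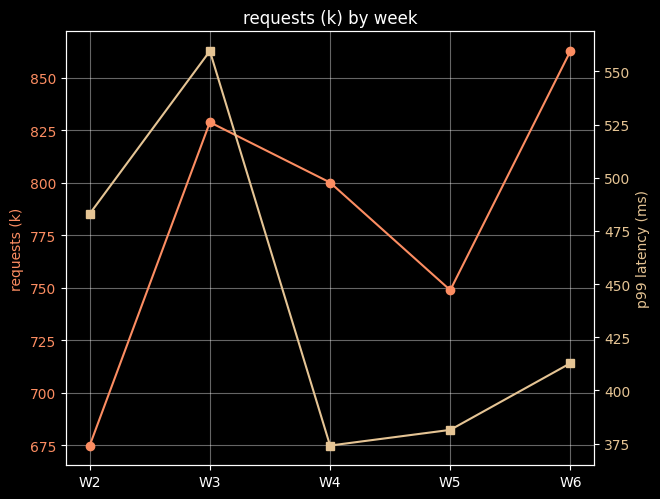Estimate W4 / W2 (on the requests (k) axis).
W4 ≈ 800, W2 ≈ 680; 800/680 ≈ 1.18.

≈ 1.18×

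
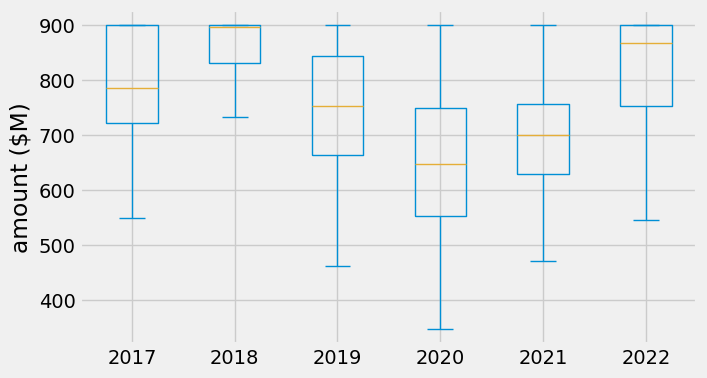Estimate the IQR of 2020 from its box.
Q3 ≈ 740, Q1 ≈ 560; IQR ≈ 180.

≈ 180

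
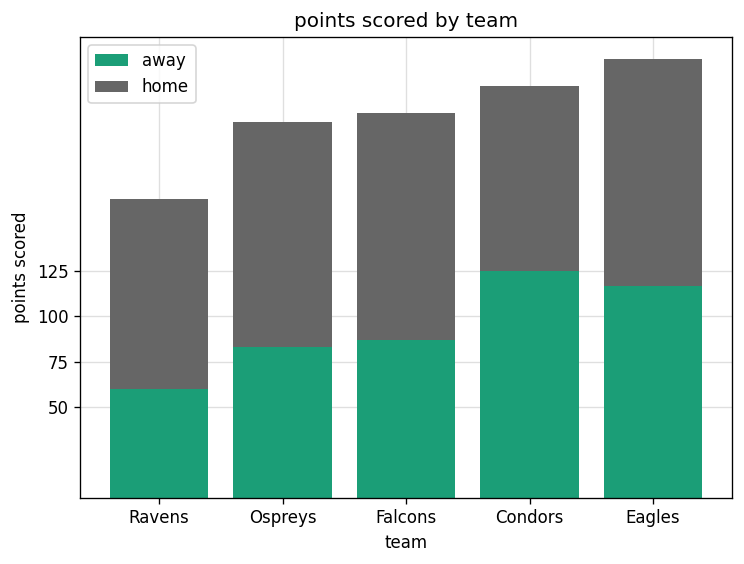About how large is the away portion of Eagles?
≈ 125

away top ≈ 125, bottom ≈ 0; segment ≈ 125.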